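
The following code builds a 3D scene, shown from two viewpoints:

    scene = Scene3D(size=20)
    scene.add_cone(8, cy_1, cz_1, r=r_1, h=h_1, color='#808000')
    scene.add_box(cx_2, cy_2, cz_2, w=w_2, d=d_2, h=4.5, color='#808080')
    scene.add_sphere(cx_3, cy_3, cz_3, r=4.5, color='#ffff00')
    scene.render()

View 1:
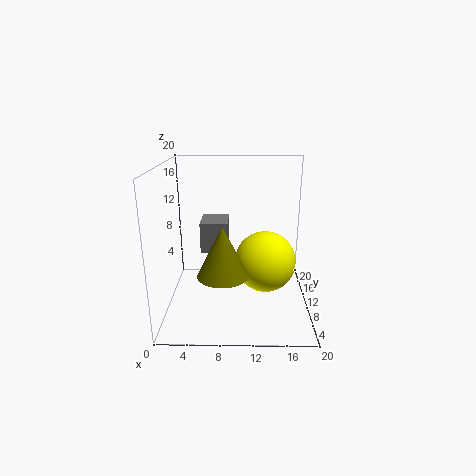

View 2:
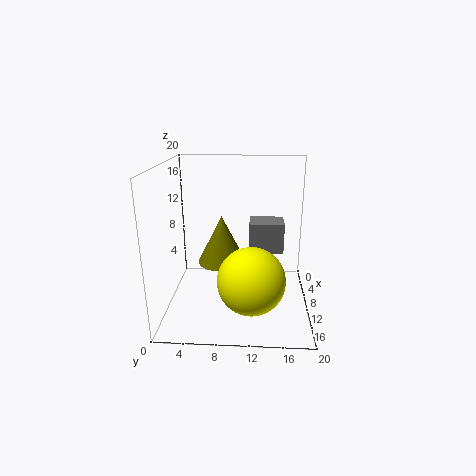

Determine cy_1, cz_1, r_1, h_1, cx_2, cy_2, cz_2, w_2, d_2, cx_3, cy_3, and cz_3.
cy_1 = 7.5; cz_1 = 5.5; r_1 = 3.5; h_1 = 7; cx_2 = 4.5; cy_2 = 11.5; cz_2 = 7; w_2 = 4; d_2 = 5; cx_3 = 14; cy_3 = 12; cz_3 = 5.5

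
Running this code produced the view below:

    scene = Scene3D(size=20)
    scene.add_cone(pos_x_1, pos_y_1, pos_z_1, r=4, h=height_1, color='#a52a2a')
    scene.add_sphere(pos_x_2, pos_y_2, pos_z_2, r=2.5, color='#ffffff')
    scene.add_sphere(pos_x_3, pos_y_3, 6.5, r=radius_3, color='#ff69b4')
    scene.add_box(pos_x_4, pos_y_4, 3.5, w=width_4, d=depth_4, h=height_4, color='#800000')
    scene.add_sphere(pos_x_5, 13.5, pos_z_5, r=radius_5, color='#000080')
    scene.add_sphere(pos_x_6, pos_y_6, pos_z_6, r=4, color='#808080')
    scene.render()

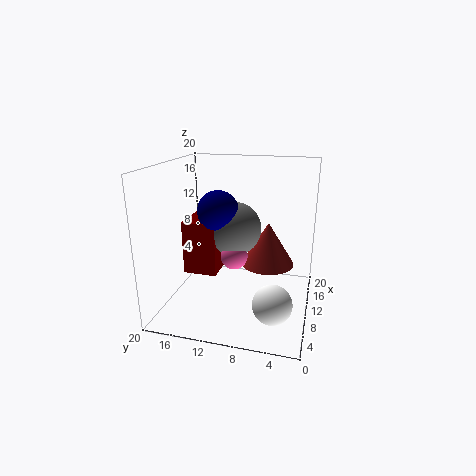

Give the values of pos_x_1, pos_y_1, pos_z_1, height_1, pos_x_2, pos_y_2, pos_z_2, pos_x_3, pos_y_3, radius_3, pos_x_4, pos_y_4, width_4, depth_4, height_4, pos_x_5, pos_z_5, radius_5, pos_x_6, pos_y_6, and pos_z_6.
pos_x_1 = 14.5; pos_y_1 = 6.5; pos_z_1 = 4.5; height_1 = 6.5; pos_x_2 = 4; pos_y_2 = 4; pos_z_2 = 4; pos_x_3 = 11.5; pos_y_3 = 11; radius_3 = 2; pos_x_4 = 10; pos_y_4 = 13.5; width_4 = 7; depth_4 = 5; height_4 = 8; pos_x_5 = 12; pos_z_5 = 13; radius_5 = 3; pos_x_6 = 13.5; pos_y_6 = 11.5; pos_z_6 = 10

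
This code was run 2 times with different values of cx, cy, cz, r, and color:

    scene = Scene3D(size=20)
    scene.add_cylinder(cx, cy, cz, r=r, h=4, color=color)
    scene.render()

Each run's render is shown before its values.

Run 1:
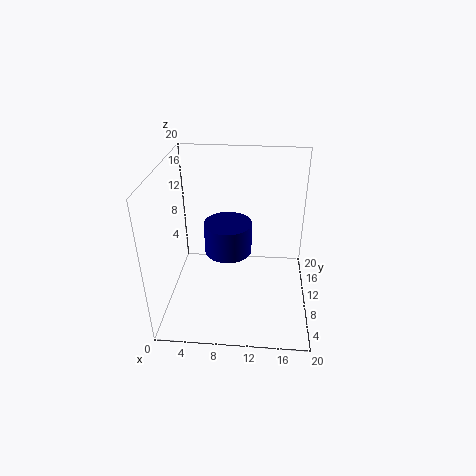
cx = 9; cy = 7; cz = 10; r = 3; color = 'navy'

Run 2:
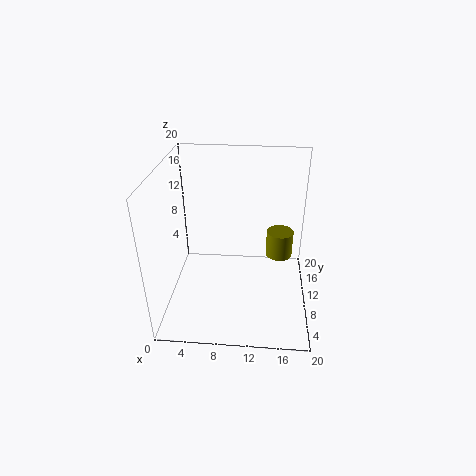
cx = 16; cy = 14; cz = 5; r = 2; color = 'olive'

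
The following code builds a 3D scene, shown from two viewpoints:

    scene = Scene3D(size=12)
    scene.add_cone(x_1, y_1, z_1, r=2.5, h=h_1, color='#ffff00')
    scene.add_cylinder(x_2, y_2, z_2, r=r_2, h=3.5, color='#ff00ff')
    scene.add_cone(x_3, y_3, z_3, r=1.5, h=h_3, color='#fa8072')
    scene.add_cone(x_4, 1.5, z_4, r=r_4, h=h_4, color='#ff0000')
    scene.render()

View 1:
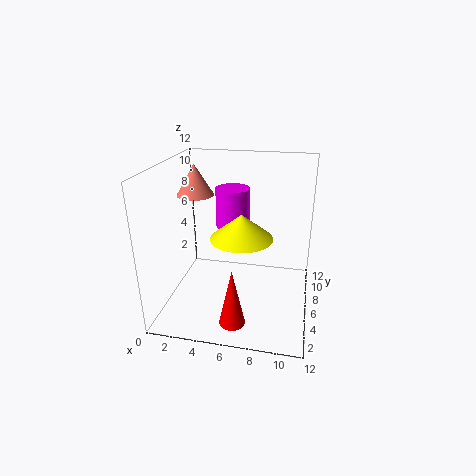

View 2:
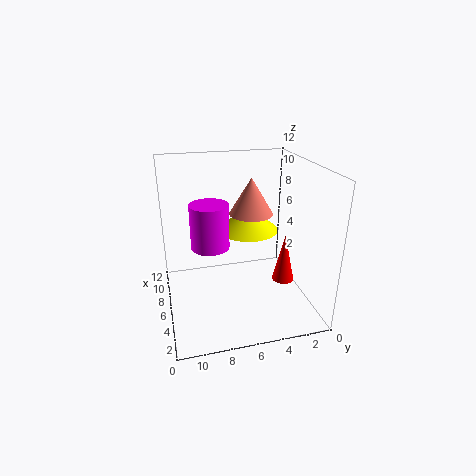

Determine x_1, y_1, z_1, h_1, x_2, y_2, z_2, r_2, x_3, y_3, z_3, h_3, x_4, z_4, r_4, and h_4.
x_1 = 6.5; y_1 = 5; z_1 = 6.5; h_1 = 2; x_2 = 5; y_2 = 8.5; z_2 = 6; r_2 = 1.5; x_3 = 2.5; y_3 = 6; z_3 = 9.5; h_3 = 2.5; x_4 = 6.5; z_4 = 1; r_4 = 1; h_4 = 4.5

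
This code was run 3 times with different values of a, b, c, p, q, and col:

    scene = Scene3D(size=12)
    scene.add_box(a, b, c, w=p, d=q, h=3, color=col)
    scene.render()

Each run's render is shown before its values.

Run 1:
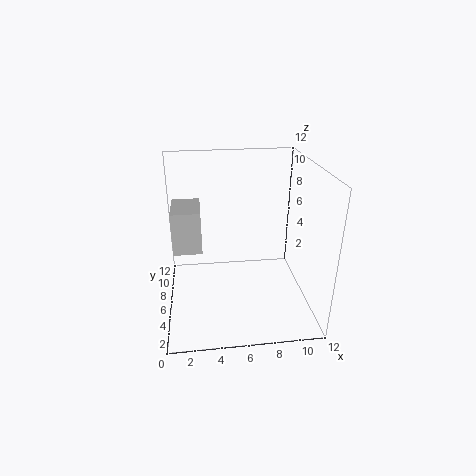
a = 1, b = 2, c = 7, p = 2, q = 3, col = 'lightgray'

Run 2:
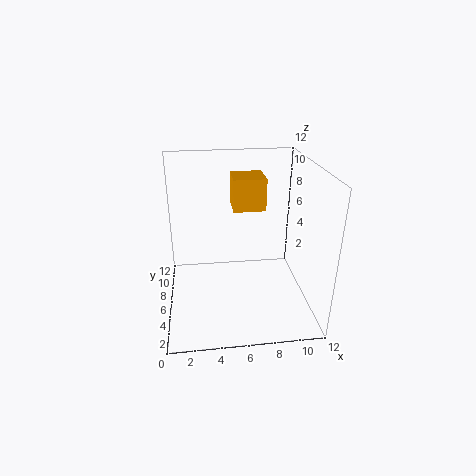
a = 6, b = 9, c = 7, p = 3, q = 3, col = 'orange'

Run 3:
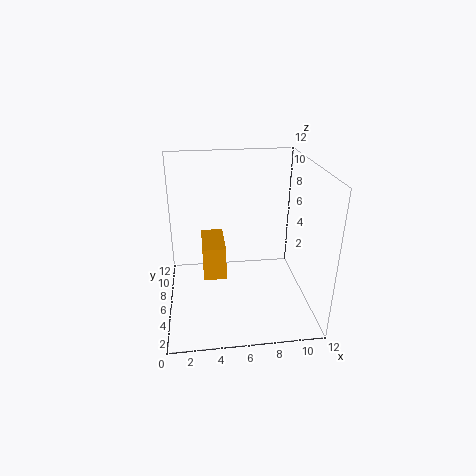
a = 3, b = 6, c = 2, p = 2, q = 4, col = 'orange'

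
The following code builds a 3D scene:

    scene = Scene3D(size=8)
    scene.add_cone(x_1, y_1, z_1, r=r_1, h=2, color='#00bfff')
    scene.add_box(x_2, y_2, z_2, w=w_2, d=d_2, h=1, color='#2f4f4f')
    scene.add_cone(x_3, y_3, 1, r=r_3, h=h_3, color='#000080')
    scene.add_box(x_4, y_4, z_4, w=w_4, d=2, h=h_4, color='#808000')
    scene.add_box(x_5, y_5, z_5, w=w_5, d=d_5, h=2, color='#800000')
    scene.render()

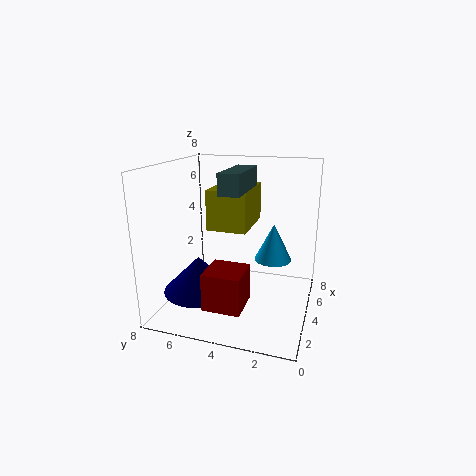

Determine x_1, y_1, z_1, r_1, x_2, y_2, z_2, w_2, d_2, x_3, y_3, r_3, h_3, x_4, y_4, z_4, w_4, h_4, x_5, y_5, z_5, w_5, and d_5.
x_1 = 4, y_1 = 2, z_1 = 3, r_1 = 1, x_2 = 1, y_2 = 3, z_2 = 7, w_2 = 3, d_2 = 1, x_3 = 3, y_3 = 6, r_3 = 2, h_3 = 2, x_4 = 2, y_4 = 3, z_4 = 5, w_4 = 3, h_4 = 2, x_5 = 1, y_5 = 3, z_5 = 1, w_5 = 2, d_5 = 2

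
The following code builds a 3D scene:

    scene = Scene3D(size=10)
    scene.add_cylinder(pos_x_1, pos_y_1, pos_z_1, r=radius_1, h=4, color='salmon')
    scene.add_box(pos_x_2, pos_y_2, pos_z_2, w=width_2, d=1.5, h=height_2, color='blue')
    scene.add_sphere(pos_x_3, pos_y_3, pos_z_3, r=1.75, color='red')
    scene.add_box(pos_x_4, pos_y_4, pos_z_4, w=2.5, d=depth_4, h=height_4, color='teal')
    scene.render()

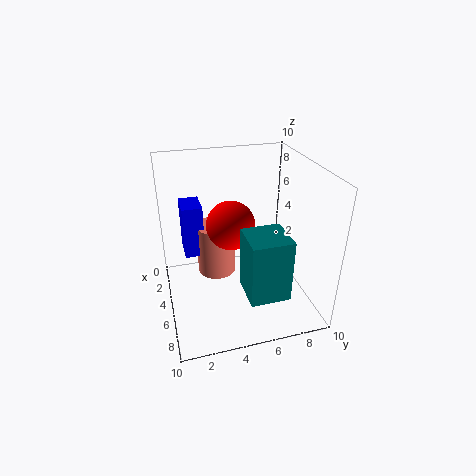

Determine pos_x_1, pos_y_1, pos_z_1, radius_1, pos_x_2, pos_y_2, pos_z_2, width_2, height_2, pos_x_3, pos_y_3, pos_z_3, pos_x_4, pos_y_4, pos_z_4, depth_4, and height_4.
pos_x_1 = 2.25, pos_y_1 = 4, pos_z_1 = 0.75, radius_1 = 1.5, pos_x_2 = 0.5, pos_y_2 = 1.5, pos_z_2 = 2.5, width_2 = 2.25, height_2 = 4, pos_x_3 = 4, pos_y_3 = 4.75, pos_z_3 = 5.5, pos_x_4 = 7.25, pos_y_4 = 4.5, pos_z_4 = 3, depth_4 = 2.5, height_4 = 4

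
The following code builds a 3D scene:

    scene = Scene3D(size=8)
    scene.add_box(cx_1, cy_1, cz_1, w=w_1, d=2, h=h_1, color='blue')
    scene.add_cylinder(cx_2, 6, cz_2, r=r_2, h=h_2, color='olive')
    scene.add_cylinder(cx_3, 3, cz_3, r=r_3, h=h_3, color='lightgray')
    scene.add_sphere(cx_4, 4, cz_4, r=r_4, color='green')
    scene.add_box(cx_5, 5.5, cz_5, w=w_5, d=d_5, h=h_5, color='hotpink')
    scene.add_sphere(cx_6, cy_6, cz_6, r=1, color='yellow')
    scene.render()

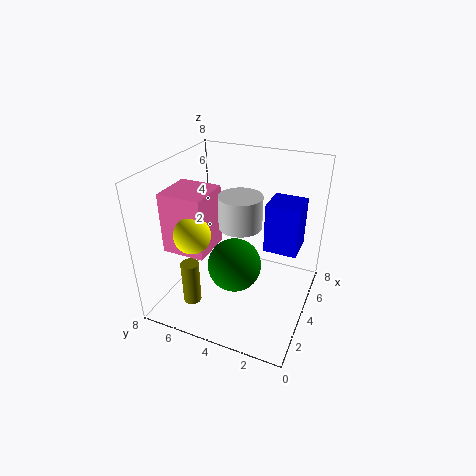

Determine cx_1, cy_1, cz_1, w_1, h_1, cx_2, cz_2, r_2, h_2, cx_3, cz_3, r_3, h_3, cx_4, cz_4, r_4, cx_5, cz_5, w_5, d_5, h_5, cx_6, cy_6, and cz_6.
cx_1 = 5.5
cy_1 = 1
cz_1 = 2.5
w_1 = 2
h_1 = 3
cx_2 = 2
cz_2 = 0.5
r_2 = 0.5
h_2 = 2.5
cx_3 = 2
cz_3 = 6
r_3 = 1
h_3 = 1.5
cx_4 = 3.5
cz_4 = 2.5
r_4 = 1.5
cx_5 = 2.5
cz_5 = 3
w_5 = 2.5
d_5 = 2.5
h_5 = 3.5
cx_6 = 2.5
cy_6 = 6
cz_6 = 4.5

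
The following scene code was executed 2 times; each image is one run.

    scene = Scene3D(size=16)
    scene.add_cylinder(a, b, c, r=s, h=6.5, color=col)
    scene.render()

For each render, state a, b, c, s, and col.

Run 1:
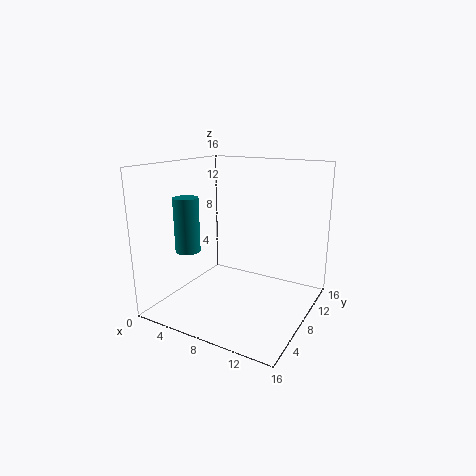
a = 1.5, b = 7.25, c = 5.5, s = 1.5, col = 'teal'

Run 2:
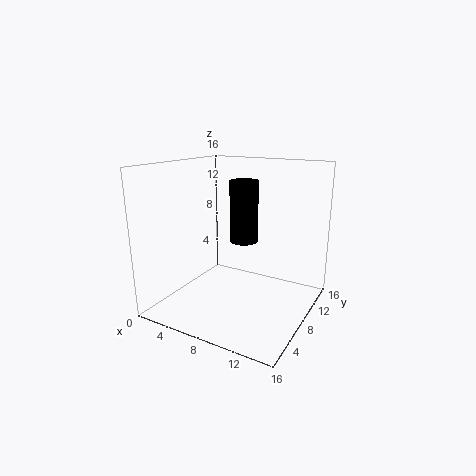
a = 9, b = 7.5, c = 8, s = 1.5, col = 'black'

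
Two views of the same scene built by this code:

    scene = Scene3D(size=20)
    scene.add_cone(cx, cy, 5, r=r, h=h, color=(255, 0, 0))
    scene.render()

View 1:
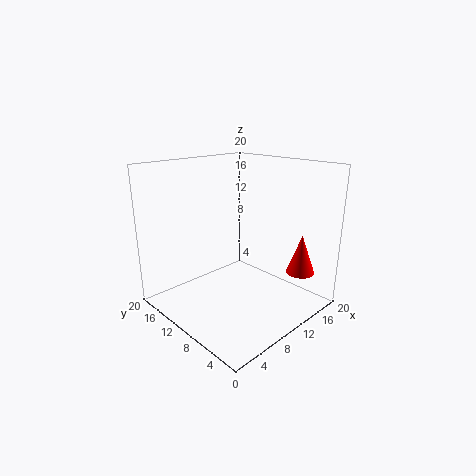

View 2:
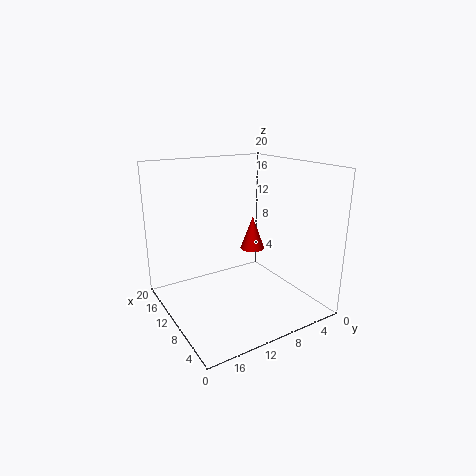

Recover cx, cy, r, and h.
cx = 16
cy = 3.5
r = 2
h = 5.5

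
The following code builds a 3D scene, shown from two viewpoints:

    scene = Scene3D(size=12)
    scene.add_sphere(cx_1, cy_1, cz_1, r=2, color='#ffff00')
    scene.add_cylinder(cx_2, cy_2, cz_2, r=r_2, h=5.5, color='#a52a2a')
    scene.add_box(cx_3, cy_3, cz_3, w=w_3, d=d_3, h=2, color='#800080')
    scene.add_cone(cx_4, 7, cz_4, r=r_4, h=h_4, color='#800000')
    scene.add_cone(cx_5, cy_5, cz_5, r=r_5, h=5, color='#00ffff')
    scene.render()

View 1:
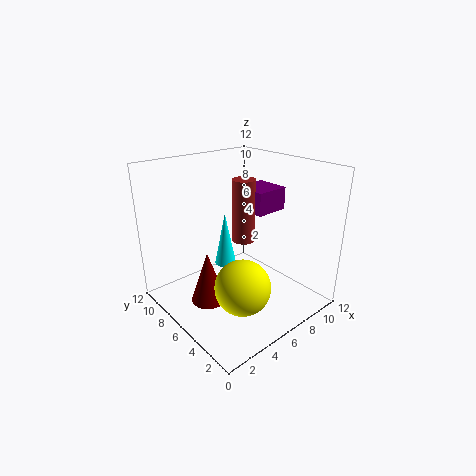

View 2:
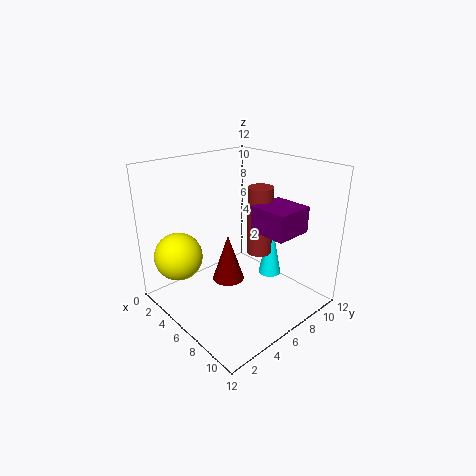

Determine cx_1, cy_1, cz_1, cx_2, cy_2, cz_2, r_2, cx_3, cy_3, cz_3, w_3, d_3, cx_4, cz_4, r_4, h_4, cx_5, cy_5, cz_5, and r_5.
cx_1 = 3; cy_1 = 2; cz_1 = 4.5; cx_2 = 7.5; cy_2 = 7; cz_2 = 5; r_2 = 1; cx_3 = 8; cy_3 = 5.5; cz_3 = 7.5; w_3 = 3; d_3 = 3; cx_4 = 3.5; cz_4 = 0.5; r_4 = 1.5; h_4 = 4.5; cx_5 = 7; cy_5 = 9; cz_5 = 2; r_5 = 1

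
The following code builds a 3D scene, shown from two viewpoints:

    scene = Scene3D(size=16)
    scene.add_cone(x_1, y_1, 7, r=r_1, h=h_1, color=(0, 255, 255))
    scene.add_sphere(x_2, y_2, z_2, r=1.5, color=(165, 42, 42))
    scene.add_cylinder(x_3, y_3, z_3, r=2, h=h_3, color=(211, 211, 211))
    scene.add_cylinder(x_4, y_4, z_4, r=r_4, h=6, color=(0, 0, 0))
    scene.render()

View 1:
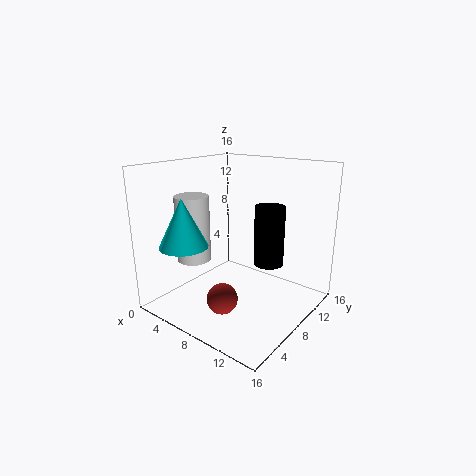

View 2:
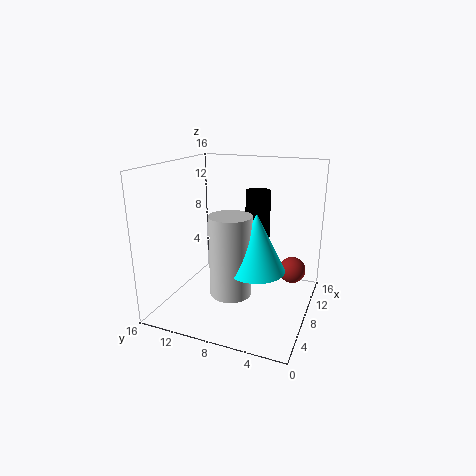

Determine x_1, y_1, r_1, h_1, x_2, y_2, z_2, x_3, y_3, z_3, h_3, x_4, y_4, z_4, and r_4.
x_1 = 3.25; y_1 = 4.25; r_1 = 2.75; h_1 = 5.5; x_2 = 10.5; y_2 = 2.25; z_2 = 4; x_3 = 2.5; y_3 = 6.5; z_3 = 4.5; h_3 = 7.75; x_4 = 12.5; y_4 = 7.25; z_4 = 6.5; r_4 = 1.5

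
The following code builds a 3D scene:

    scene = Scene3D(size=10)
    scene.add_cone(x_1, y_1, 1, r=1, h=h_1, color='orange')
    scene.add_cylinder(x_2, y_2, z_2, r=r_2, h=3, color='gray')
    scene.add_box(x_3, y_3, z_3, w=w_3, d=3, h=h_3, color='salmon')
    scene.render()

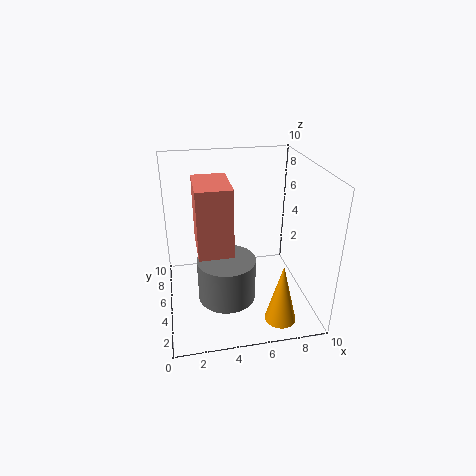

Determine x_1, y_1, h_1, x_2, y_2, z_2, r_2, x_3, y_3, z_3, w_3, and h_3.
x_1 = 7; y_1 = 1; h_1 = 4; x_2 = 4; y_2 = 4; z_2 = 1; r_2 = 2; x_3 = 2; y_3 = 1; z_3 = 6; w_3 = 2; h_3 = 4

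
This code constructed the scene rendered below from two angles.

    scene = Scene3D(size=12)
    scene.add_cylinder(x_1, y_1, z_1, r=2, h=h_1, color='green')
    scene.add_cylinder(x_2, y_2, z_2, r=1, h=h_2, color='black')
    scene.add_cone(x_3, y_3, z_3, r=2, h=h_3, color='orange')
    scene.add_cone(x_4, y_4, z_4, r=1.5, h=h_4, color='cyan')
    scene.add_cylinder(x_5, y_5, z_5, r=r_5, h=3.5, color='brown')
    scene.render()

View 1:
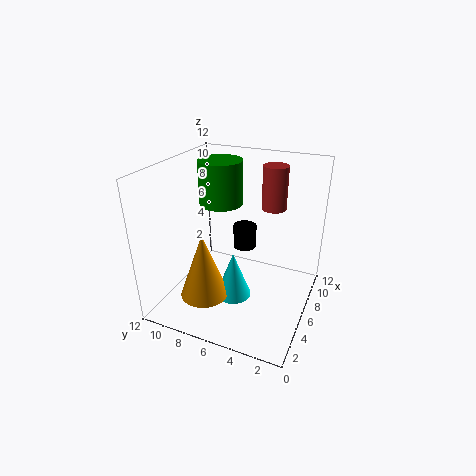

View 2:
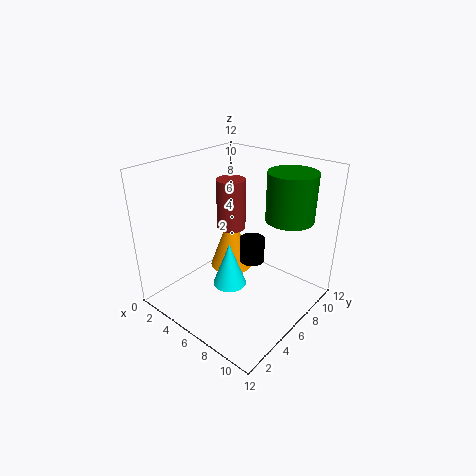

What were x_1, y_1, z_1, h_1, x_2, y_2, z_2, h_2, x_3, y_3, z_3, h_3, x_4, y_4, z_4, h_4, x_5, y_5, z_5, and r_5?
x_1 = 9, y_1 = 9, z_1 = 7.5, h_1 = 4, x_2 = 7.5, y_2 = 6, z_2 = 4.5, h_2 = 2, x_3 = 3.5, y_3 = 8, z_3 = 1.5, h_3 = 5.5, x_4 = 5, y_4 = 6, z_4 = 1, h_4 = 4, x_5 = 7.5, y_5 = 3.5, z_5 = 8.5, r_5 = 1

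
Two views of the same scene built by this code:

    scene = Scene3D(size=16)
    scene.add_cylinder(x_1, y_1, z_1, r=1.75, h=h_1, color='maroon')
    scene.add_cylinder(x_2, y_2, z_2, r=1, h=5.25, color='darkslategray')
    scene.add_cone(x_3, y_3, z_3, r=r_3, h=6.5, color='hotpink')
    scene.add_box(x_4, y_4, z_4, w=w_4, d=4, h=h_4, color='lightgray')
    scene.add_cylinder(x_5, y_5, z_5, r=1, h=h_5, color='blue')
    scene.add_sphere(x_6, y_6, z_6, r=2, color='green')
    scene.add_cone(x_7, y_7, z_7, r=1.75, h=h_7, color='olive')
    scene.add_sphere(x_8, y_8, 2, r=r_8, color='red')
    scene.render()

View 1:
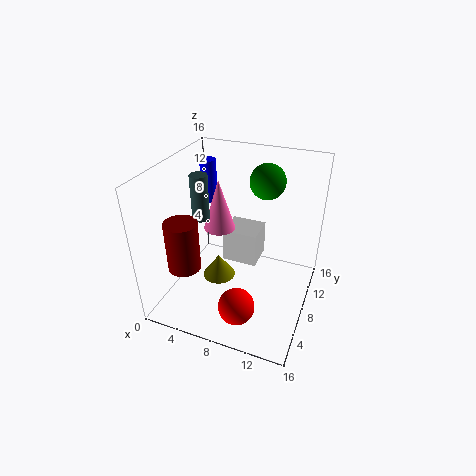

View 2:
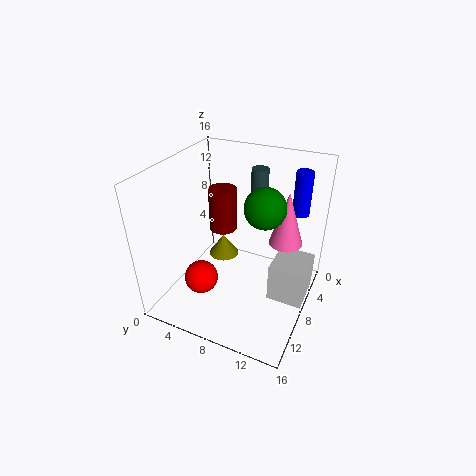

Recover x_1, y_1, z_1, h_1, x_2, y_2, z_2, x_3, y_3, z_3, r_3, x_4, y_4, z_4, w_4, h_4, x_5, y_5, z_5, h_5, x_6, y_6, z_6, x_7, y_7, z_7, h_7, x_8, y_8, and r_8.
x_1 = 3.5, y_1 = 3.75, z_1 = 5.75, h_1 = 5.5, x_2 = 3.25, y_2 = 8.5, z_2 = 9.25, x_3 = 3.75, y_3 = 12.25, z_3 = 6, r_3 = 2, x_4 = 4.25, y_4 = 12, z_4 = 1.25, w_4 = 4.5, h_4 = 4.5, x_5 = 2, y_5 = 13.25, z_5 = 9.25, h_5 = 5.25, x_6 = 10, y_6 = 11.75, z_6 = 13.5, x_7 = 6.75, y_7 = 5.5, z_7 = 4.5, h_7 = 2.5, x_8 = 9.5, y_8 = 3.75, r_8 = 2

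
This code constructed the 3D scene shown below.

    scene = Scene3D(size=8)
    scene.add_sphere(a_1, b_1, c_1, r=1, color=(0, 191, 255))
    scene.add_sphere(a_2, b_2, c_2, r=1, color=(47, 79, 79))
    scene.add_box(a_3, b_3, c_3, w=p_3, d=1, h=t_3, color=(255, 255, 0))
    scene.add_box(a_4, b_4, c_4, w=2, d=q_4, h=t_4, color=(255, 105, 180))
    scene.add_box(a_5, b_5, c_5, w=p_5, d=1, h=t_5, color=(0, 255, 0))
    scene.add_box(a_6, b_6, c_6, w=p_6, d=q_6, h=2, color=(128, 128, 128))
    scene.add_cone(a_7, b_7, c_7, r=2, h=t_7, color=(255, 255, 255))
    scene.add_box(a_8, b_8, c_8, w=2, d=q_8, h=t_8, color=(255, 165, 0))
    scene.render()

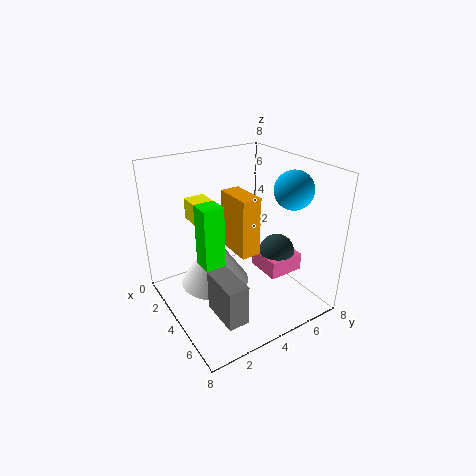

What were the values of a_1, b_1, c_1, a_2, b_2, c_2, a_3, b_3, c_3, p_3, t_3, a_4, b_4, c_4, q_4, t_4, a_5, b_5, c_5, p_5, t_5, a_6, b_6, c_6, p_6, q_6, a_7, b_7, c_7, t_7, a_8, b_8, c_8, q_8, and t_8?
a_1 = 6; b_1 = 6; c_1 = 7; a_2 = 5; b_2 = 6; c_2 = 3; a_3 = 4; b_3 = 1; c_3 = 6; p_3 = 1; t_3 = 1; a_4 = 4; b_4 = 5; c_4 = 2; q_4 = 2; t_4 = 1; a_5 = 5; b_5 = 1; c_5 = 4; p_5 = 1; t_5 = 3; a_6 = 6; b_6 = 1; c_6 = 2; p_6 = 2; q_6 = 1; a_7 = 3; b_7 = 3; c_7 = 1; t_7 = 3; a_8 = 4; b_8 = 3; c_8 = 4; q_8 = 1; t_8 = 3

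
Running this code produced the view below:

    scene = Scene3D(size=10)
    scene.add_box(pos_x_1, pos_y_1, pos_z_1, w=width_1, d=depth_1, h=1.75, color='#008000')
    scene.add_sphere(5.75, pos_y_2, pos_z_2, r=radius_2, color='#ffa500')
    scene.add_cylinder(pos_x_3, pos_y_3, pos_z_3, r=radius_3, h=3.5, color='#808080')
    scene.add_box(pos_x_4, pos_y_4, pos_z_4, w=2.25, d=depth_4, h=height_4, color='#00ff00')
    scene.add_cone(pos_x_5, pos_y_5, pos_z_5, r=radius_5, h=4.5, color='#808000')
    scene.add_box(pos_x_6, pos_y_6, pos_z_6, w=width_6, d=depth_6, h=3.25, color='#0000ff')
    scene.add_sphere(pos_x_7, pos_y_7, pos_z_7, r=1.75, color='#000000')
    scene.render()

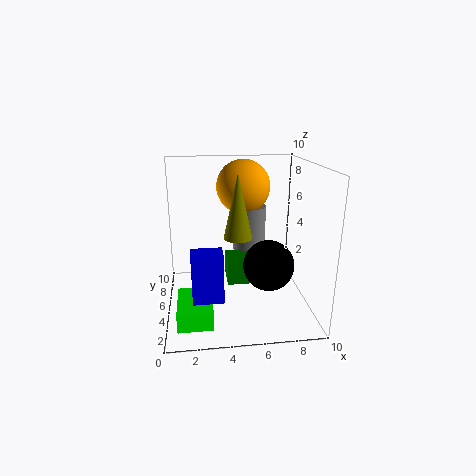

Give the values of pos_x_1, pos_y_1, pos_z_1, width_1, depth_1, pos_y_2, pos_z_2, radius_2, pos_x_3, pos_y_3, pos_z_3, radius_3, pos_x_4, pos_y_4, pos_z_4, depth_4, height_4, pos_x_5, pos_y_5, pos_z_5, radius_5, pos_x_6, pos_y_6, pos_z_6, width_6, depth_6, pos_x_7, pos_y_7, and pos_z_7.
pos_x_1 = 4.25; pos_y_1 = 4.75; pos_z_1 = 1.5; width_1 = 3.5; depth_1 = 2.25; pos_y_2 = 7.75; pos_z_2 = 8; radius_2 = 2; pos_x_3 = 6.25; pos_y_3 = 7.75; pos_z_3 = 3; radius_3 = 1.25; pos_x_4 = 0.75; pos_y_4 = 1; pos_z_4 = 0.5; depth_4 = 3.25; height_4 = 1.25; pos_x_5 = 5; pos_y_5 = 5; pos_z_5 = 5; radius_5 = 1; pos_x_6 = 1.75; pos_y_6 = 2; pos_z_6 = 1.75; width_6 = 2; depth_6 = 1.5; pos_x_7 = 7; pos_y_7 = 4; pos_z_7 = 3.25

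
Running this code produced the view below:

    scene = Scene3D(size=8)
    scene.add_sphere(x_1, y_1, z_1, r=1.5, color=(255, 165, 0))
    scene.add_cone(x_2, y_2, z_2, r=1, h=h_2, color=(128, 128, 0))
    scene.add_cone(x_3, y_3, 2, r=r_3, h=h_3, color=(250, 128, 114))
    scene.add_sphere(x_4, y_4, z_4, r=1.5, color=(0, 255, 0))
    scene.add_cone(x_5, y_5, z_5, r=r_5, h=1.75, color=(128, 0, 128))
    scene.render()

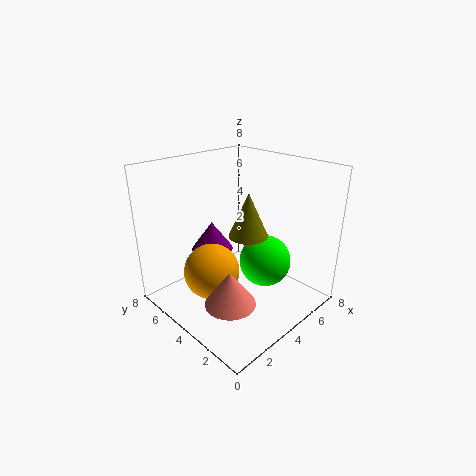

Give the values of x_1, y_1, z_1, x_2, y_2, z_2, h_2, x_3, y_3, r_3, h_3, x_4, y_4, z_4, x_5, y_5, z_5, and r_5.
x_1 = 2.25
y_1 = 4.25
z_1 = 2.5
x_2 = 3.5
y_2 = 2.75
z_2 = 4.75
h_2 = 2.25
x_3 = 1.5
y_3 = 2
r_3 = 1.25
h_3 = 1.75
x_4 = 5.5
y_4 = 3.25
z_4 = 2.25
x_5 = 4
y_5 = 6.25
z_5 = 2.5
r_5 = 1.25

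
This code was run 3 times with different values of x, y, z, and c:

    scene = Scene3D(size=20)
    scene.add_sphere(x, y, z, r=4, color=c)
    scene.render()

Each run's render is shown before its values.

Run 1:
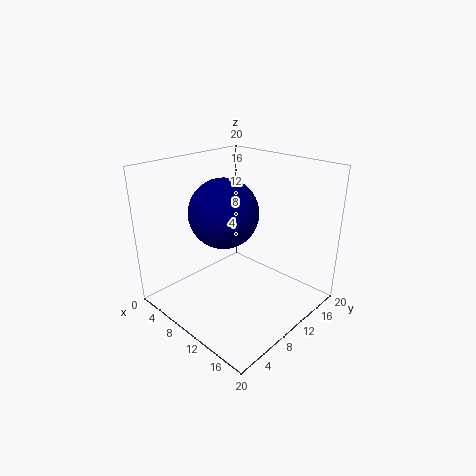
x = 13; y = 4.5; z = 16; c = 'navy'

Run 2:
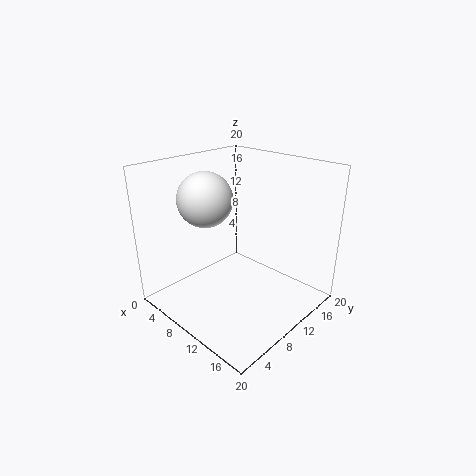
x = 4.5; y = 9; z = 14.5; c = 'white'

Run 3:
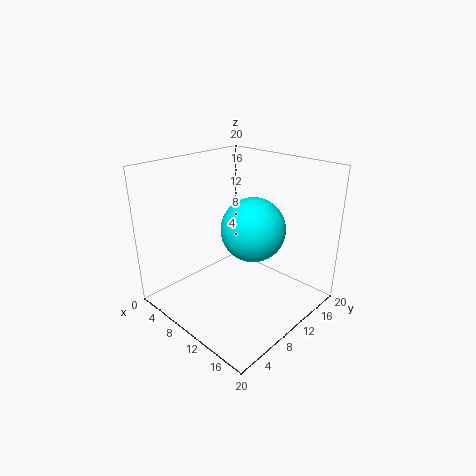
x = 14; y = 8.5; z = 13; c = 'cyan'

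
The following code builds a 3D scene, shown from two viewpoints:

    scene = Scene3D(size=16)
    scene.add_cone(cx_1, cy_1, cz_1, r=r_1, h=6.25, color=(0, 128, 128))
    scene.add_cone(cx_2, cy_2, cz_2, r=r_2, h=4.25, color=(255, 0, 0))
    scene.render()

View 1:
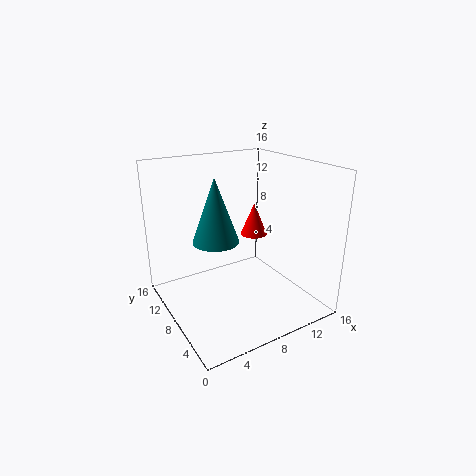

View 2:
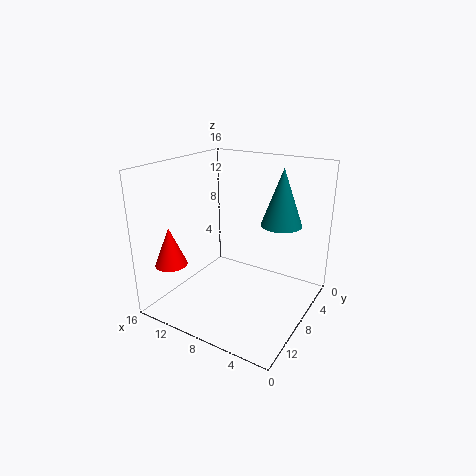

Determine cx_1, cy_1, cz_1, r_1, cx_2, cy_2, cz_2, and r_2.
cx_1 = 4, cy_1 = 5.5, cz_1 = 9.5, r_1 = 2.25, cx_2 = 13.5, cy_2 = 13, cz_2 = 5.5, r_2 = 1.75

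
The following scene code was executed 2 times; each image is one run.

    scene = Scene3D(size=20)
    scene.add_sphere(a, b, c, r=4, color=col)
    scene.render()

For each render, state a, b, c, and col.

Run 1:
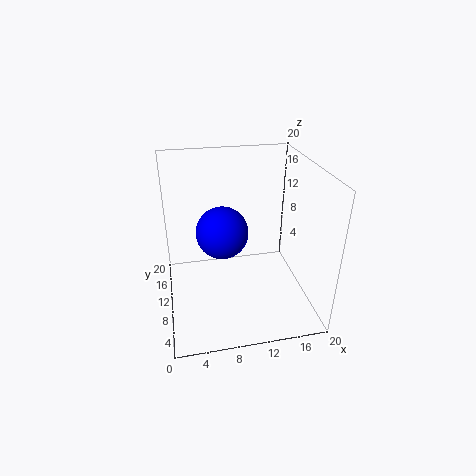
a = 8.5, b = 14.5, c = 8.5, col = 'blue'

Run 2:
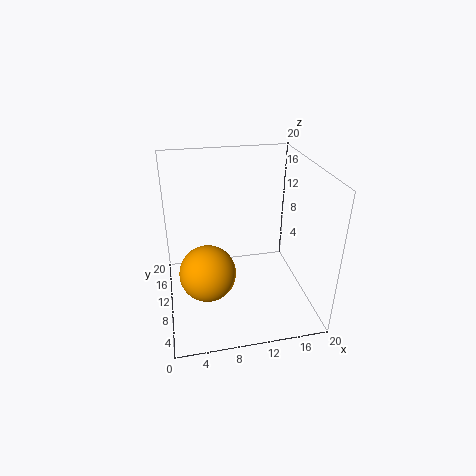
a = 5.5, b = 9.5, c = 5, col = 'orange'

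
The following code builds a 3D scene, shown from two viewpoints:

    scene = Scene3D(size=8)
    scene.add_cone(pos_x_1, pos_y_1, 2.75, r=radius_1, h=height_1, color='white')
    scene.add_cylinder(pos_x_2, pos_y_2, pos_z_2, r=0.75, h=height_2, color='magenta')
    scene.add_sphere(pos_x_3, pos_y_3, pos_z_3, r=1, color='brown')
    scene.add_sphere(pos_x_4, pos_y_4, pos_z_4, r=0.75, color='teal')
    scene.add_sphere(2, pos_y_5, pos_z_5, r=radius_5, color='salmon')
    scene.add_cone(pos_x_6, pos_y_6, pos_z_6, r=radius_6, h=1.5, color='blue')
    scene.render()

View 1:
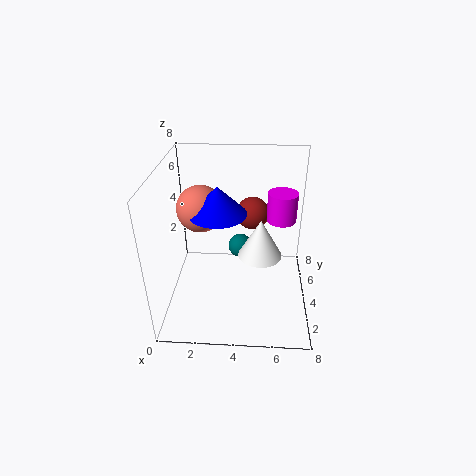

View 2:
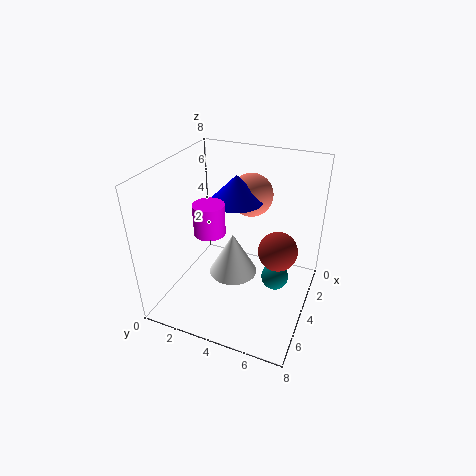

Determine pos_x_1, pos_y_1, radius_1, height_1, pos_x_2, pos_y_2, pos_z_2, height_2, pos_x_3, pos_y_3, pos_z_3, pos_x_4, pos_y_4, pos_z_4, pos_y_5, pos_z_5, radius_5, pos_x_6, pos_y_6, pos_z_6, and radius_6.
pos_x_1 = 5.25, pos_y_1 = 4.25, radius_1 = 1.25, height_1 = 2.25, pos_x_2 = 6.25, pos_y_2 = 3.5, pos_z_2 = 5.5, height_2 = 1.5, pos_x_3 = 4.75, pos_y_3 = 6.5, pos_z_3 = 4.25, pos_x_4 = 4, pos_y_4 = 6.25, pos_z_4 = 2, pos_y_5 = 4, pos_z_5 = 5.75, radius_5 = 1.25, pos_x_6 = 3, pos_y_6 = 3.5, pos_z_6 = 5.75, radius_6 = 1.5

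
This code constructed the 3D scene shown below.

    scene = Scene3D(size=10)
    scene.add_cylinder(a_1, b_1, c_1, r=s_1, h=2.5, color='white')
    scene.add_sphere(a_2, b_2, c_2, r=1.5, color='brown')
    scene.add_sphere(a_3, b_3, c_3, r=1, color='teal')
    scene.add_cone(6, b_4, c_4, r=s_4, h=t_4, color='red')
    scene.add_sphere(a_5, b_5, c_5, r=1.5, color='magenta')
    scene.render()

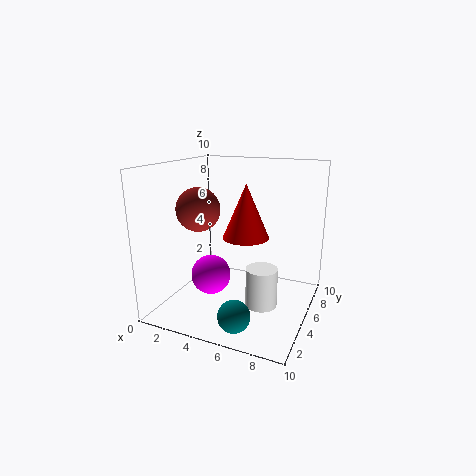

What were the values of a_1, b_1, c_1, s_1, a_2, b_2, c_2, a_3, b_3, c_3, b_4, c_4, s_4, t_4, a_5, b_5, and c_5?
a_1 = 7.5, b_1 = 3, c_1 = 1.5, s_1 = 1, a_2 = 2.5, b_2 = 4, c_2 = 7, a_3 = 6.5, b_3 = 1, c_3 = 1.5, b_4 = 4, c_4 = 5.5, s_4 = 1.5, t_4 = 3.5, a_5 = 2.5, b_5 = 5.5, c_5 = 1.5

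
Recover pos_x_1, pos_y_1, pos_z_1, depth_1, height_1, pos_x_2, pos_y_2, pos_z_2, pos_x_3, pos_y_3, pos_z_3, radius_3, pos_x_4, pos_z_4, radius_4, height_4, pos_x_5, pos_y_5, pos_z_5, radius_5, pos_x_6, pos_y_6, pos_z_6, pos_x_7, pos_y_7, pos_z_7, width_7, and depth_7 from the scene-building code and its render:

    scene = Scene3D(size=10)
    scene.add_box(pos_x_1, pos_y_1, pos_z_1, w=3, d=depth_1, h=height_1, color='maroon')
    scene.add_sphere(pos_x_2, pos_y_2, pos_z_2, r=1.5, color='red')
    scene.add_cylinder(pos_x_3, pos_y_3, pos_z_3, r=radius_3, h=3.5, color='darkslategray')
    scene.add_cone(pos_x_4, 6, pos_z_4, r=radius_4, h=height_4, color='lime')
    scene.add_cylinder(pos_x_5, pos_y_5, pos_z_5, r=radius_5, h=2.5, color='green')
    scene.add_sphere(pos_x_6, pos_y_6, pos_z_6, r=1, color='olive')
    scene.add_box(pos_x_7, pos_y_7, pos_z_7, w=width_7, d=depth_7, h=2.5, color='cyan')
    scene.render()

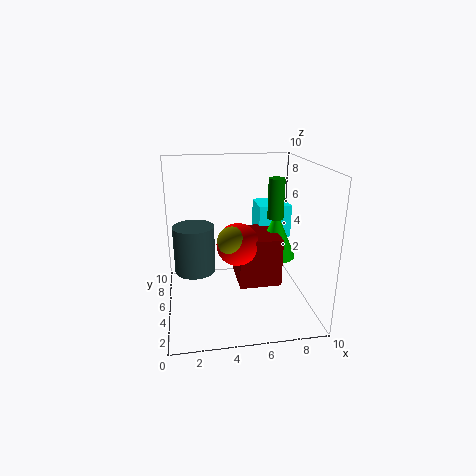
pos_x_1 = 5, pos_y_1 = 4, pos_z_1 = 1.5, depth_1 = 3.5, height_1 = 3.5, pos_x_2 = 5, pos_y_2 = 5, pos_z_2 = 4.5, pos_x_3 = 2, pos_y_3 = 6.5, pos_z_3 = 2, radius_3 = 1.5, pos_x_4 = 8, pos_z_4 = 3, radius_4 = 1.5, height_4 = 3.5, pos_x_5 = 7, pos_y_5 = 3, pos_z_5 = 7, radius_5 = 0.5, pos_x_6 = 4.5, pos_y_6 = 4.5, pos_z_6 = 5, pos_x_7 = 7, pos_y_7 = 7, pos_z_7 = 4, width_7 = 2.5, depth_7 = 2.5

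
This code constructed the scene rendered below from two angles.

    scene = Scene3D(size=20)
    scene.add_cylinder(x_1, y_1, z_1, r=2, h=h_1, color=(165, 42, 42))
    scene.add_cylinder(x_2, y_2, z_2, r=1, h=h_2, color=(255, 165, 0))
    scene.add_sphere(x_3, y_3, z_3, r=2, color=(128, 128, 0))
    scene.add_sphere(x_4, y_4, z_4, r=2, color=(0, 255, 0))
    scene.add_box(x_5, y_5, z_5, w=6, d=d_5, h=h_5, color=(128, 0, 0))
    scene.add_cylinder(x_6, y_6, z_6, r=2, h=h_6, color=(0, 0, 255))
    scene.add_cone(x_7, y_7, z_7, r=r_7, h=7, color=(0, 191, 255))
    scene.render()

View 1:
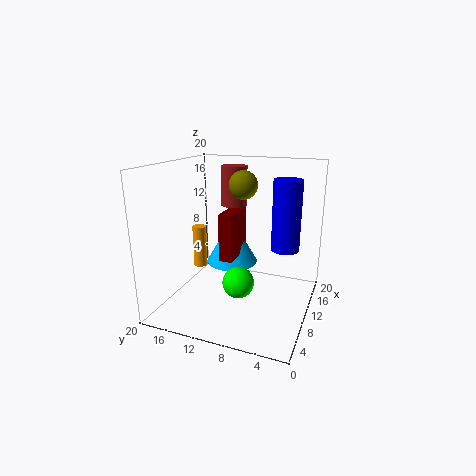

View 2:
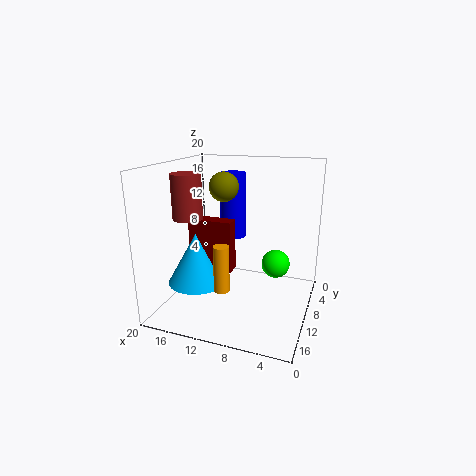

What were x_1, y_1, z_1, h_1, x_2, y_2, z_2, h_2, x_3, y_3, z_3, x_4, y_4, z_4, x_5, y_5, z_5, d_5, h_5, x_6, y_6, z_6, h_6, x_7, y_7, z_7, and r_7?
x_1 = 16
y_1 = 13
z_1 = 13
h_1 = 6
x_2 = 10
y_2 = 16
z_2 = 5
h_2 = 6
x_3 = 12
y_3 = 10
z_3 = 17
x_4 = 5
y_4 = 8
z_4 = 6
x_5 = 10
y_5 = 11
z_5 = 6
d_5 = 2
h_5 = 7
x_6 = 13
y_6 = 4
z_6 = 8
h_6 = 10
x_7 = 15
y_7 = 13
z_7 = 4
r_7 = 4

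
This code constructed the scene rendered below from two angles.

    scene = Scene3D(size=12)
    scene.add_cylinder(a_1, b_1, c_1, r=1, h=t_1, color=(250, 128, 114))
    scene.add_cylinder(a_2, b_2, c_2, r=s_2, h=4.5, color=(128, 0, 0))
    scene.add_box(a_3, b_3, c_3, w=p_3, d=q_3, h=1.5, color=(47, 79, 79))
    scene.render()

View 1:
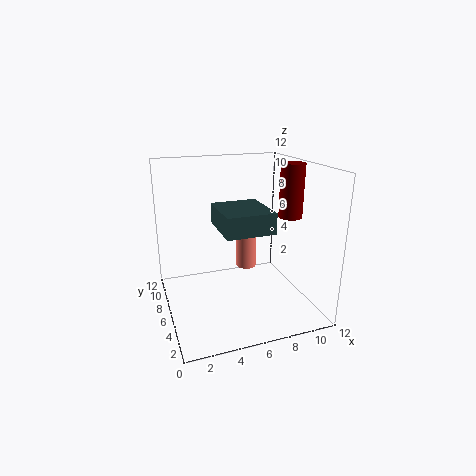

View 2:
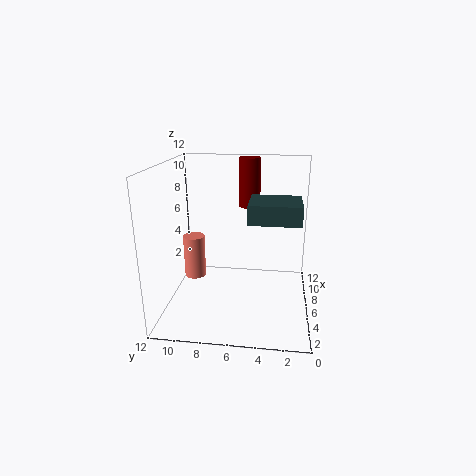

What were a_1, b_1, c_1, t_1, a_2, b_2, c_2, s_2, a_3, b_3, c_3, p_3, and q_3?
a_1 = 8.5
b_1 = 10.5
c_1 = 1
t_1 = 4
a_2 = 10.5
b_2 = 5.5
c_2 = 7.5
s_2 = 1
a_3 = 3.5
b_3 = 1
c_3 = 8
p_3 = 3.5
q_3 = 4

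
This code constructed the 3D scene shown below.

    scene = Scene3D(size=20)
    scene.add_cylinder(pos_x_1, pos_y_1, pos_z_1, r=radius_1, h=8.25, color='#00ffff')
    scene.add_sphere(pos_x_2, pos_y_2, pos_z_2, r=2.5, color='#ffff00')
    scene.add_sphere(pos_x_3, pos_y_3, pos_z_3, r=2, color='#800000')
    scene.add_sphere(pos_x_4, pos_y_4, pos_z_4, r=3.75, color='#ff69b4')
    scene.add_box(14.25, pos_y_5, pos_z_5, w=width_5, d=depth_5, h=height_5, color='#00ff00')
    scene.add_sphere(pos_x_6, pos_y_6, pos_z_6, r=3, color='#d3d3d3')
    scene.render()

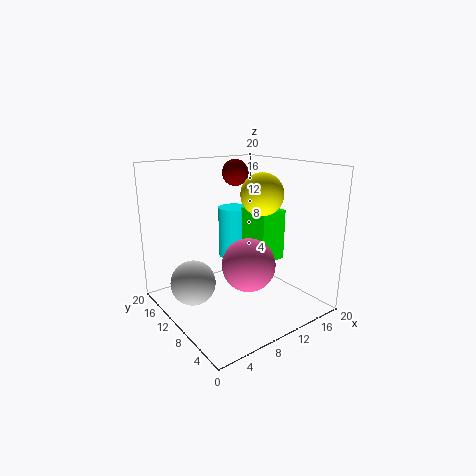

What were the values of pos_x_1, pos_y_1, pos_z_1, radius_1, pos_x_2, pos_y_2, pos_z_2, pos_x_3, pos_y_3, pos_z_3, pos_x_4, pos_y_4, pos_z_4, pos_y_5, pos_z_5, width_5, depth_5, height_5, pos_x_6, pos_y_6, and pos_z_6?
pos_x_1 = 14.5; pos_y_1 = 17.25; pos_z_1 = 4; radius_1 = 2.5; pos_x_2 = 9; pos_y_2 = 4; pos_z_2 = 17.25; pos_x_3 = 13.75; pos_y_3 = 15.75; pos_z_3 = 18; pos_x_4 = 10.75; pos_y_4 = 8.5; pos_z_4 = 6.25; pos_y_5 = 9.5; pos_z_5 = 5; width_5 = 4.25; depth_5 = 5.5; height_5 = 7.75; pos_x_6 = 3.25; pos_y_6 = 11; pos_z_6 = 4.75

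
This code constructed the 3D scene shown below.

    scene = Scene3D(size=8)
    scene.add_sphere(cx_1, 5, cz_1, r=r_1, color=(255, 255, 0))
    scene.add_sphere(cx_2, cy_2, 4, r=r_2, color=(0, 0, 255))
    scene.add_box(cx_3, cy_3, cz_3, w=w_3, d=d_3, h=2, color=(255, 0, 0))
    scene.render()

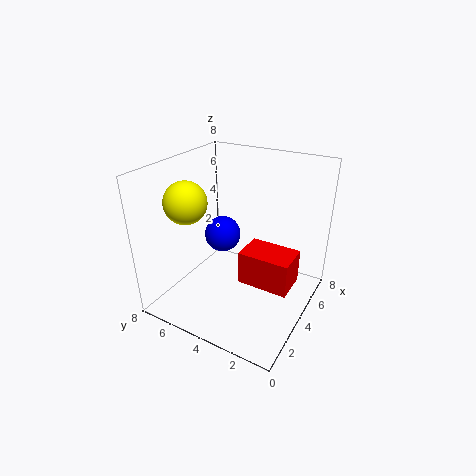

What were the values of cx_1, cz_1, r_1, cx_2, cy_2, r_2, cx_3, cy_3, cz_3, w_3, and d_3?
cx_1 = 1
cz_1 = 7
r_1 = 1
cx_2 = 4
cy_2 = 5
r_2 = 1
cx_3 = 4
cy_3 = 1
cz_3 = 1
w_3 = 2
d_3 = 3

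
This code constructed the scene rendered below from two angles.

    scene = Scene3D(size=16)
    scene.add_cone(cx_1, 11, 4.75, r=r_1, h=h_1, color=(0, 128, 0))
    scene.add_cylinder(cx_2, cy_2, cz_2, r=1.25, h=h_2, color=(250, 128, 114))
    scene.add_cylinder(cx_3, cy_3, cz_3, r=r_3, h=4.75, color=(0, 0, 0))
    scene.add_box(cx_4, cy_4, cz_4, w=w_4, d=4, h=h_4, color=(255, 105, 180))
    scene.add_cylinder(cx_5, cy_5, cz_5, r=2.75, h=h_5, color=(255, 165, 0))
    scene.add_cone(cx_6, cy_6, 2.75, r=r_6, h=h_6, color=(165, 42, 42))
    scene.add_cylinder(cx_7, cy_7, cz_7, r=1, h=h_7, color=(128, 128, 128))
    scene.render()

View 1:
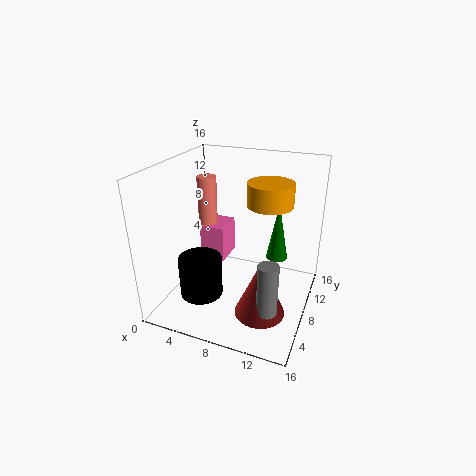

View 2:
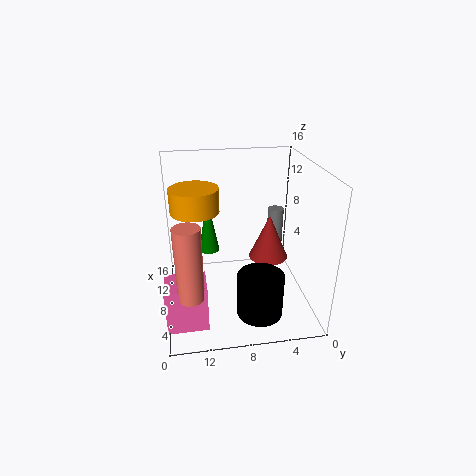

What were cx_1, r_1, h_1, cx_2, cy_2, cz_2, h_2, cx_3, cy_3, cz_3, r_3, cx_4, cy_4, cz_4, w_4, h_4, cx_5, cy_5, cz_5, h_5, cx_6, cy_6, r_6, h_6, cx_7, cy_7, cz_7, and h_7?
cx_1 = 11.75; r_1 = 1.25; h_1 = 6.75; cx_2 = 1.5; cy_2 = 13.5; cz_2 = 5.5; h_2 = 7.25; cx_3 = 4; cy_3 = 6.25; cz_3 = 0.75; r_3 = 2.5; cx_4 = 1; cy_4 = 12; cz_4 = 1.75; w_4 = 3.25; h_4 = 4.75; cx_5 = 10.25; cy_5 = 12.5; cz_5 = 10.5; h_5 = 2.75; cx_6 = 12.25; cy_6 = 3.25; r_6 = 2.5; h_6 = 5.75; cx_7 = 13.25; cy_7 = 2.25; cz_7 = 3.75; h_7 = 5.25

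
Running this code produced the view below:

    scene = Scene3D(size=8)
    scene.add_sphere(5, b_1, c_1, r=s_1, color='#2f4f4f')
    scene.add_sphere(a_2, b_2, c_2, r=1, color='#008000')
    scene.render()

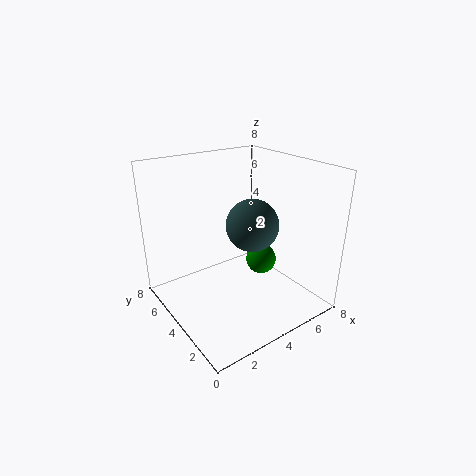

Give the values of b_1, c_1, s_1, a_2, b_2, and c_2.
b_1 = 4, c_1 = 4.5, s_1 = 1.5, a_2 = 7, b_2 = 5.5, c_2 = 1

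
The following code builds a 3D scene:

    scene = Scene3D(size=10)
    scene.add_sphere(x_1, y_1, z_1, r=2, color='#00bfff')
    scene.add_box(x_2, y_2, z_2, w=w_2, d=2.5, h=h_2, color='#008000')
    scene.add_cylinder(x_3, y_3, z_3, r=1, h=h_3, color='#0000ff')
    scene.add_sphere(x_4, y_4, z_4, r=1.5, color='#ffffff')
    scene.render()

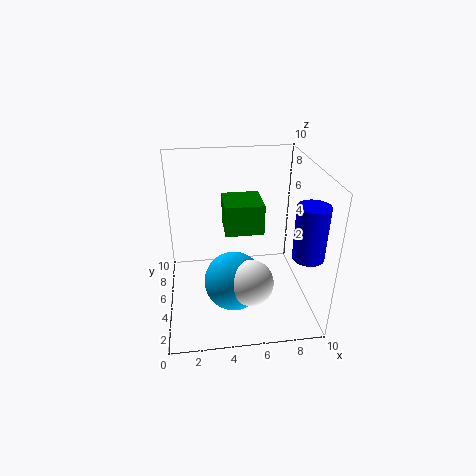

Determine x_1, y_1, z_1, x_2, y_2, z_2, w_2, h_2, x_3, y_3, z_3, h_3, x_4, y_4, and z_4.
x_1 = 4.5; y_1 = 3.5; z_1 = 2.5; x_2 = 4; y_2 = 3.5; z_2 = 6; w_2 = 2.5; h_2 = 2; x_3 = 9; y_3 = 2; z_3 = 5; h_3 = 3.5; x_4 = 5.5; y_4 = 2.5; z_4 = 3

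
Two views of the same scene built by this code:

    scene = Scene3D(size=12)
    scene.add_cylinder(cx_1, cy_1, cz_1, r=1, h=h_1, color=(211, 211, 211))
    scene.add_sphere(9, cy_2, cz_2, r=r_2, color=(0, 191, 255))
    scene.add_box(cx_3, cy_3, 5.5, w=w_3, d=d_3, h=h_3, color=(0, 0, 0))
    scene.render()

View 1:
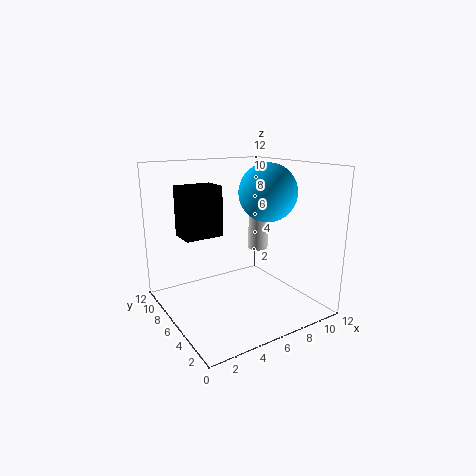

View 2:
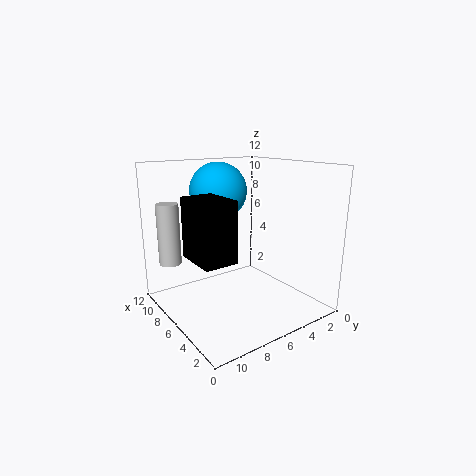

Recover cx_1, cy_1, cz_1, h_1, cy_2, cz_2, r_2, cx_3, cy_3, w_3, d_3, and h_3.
cx_1 = 11, cy_1 = 10, cz_1 = 3, h_1 = 5.5, cy_2 = 6, cz_2 = 9.5, r_2 = 2.5, cx_3 = 2.5, cy_3 = 8.5, w_3 = 3.5, d_3 = 2.5, h_3 = 4.5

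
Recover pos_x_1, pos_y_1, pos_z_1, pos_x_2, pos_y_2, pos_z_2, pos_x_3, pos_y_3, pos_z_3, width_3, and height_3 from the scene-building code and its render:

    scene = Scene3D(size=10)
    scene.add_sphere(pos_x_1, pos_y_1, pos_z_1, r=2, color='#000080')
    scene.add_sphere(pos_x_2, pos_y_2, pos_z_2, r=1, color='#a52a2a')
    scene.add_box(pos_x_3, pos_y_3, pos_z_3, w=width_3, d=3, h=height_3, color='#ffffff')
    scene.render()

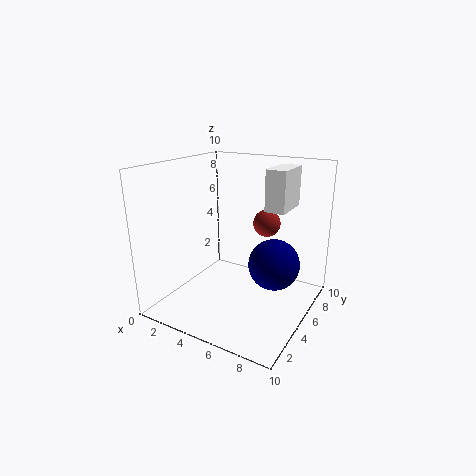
pos_x_1 = 6.5; pos_y_1 = 8; pos_z_1 = 2; pos_x_2 = 6; pos_y_2 = 7.5; pos_z_2 = 5.5; pos_x_3 = 6; pos_y_3 = 7; pos_z_3 = 6.5; width_3 = 1.5; height_3 = 3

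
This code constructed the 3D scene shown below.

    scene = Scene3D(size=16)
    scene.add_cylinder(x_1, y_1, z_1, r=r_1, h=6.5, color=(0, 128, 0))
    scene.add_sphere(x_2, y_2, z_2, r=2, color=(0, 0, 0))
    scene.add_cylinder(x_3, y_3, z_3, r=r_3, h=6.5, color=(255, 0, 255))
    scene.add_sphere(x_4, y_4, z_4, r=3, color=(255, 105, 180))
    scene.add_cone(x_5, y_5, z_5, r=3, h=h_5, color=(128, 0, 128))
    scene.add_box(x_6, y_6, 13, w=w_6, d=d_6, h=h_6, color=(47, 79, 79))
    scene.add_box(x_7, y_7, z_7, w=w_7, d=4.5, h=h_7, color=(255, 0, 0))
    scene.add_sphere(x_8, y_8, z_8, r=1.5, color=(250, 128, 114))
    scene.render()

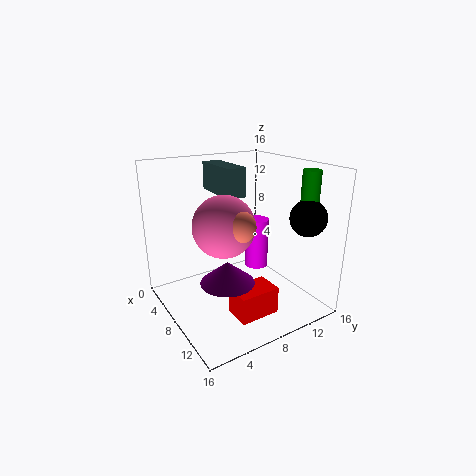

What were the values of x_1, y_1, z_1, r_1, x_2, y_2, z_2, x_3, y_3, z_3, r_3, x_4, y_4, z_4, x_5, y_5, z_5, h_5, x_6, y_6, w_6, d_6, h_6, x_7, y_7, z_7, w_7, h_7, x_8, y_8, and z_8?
x_1 = 12, y_1 = 14.5, z_1 = 9, r_1 = 1, x_2 = 12.5, y_2 = 14, z_2 = 10.5, x_3 = 4, y_3 = 13.5, z_3 = 1.5, r_3 = 1.5, x_4 = 11, y_4 = 4.5, z_4 = 11, x_5 = 9, y_5 = 6, z_5 = 3.5, h_5 = 2.5, x_6 = 4, y_6 = 6, w_6 = 5.5, d_6 = 2, h_6 = 3, x_7 = 10, y_7 = 5.5, z_7 = 0.5, w_7 = 3, h_7 = 3, x_8 = 13, y_8 = 5, z_8 = 11.5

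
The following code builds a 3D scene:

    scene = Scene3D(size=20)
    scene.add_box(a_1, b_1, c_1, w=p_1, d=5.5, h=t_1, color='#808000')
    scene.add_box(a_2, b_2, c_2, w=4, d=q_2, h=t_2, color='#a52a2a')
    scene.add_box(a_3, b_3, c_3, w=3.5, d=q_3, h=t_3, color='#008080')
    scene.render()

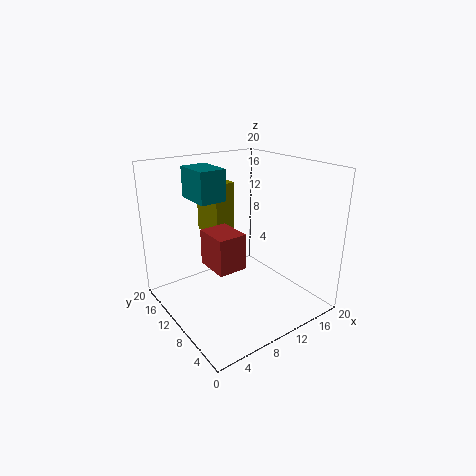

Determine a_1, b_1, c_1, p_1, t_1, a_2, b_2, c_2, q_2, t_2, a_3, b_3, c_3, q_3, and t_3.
a_1 = 8.5; b_1 = 13; c_1 = 9; p_1 = 3; t_1 = 8; a_2 = 5.5; b_2 = 7.5; c_2 = 6.5; q_2 = 5; t_2 = 5; a_3 = 4; b_3 = 9; c_3 = 16; q_3 = 5; t_3 = 4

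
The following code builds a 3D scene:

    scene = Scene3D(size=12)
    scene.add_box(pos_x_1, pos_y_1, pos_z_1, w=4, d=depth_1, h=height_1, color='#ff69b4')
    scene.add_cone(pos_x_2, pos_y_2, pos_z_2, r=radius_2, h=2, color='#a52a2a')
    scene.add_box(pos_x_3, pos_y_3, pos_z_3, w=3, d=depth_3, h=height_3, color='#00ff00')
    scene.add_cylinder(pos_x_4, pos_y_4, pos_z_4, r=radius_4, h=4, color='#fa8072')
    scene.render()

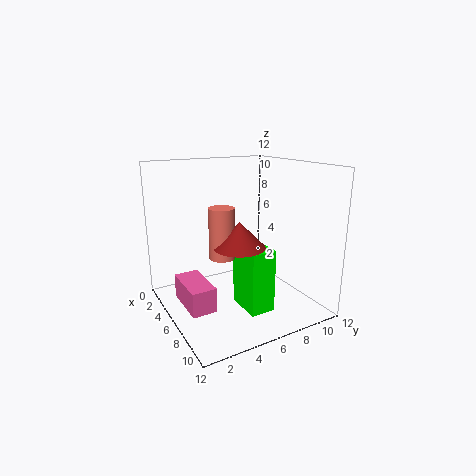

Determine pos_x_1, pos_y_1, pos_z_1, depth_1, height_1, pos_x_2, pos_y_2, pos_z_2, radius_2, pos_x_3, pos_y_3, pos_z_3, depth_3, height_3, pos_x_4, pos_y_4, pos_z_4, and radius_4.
pos_x_1 = 4
pos_y_1 = 1
pos_z_1 = 1
depth_1 = 2
height_1 = 2
pos_x_2 = 8
pos_y_2 = 5
pos_z_2 = 6
radius_2 = 2
pos_x_3 = 7
pos_y_3 = 5
pos_z_3 = 1
depth_3 = 2
height_3 = 5
pos_x_4 = 7
pos_y_4 = 4
pos_z_4 = 5
radius_4 = 1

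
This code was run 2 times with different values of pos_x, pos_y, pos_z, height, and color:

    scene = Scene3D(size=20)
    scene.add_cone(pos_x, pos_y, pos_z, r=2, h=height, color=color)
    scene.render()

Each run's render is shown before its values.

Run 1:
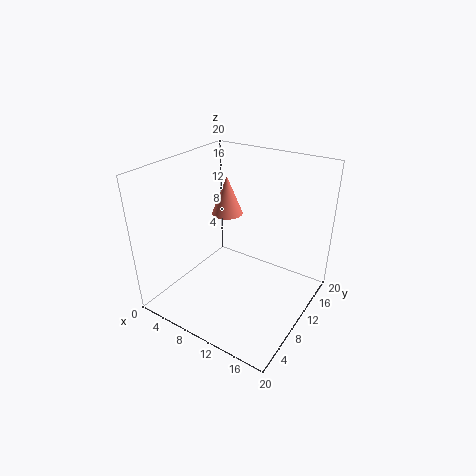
pos_x = 9
pos_y = 9
pos_z = 14
height = 5
color = 'salmon'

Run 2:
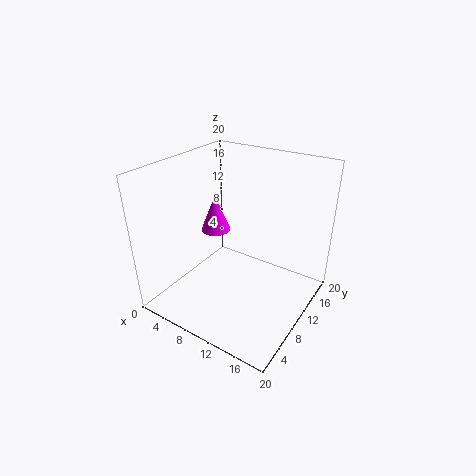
pos_x = 7
pos_y = 9
pos_z = 11
height = 5
color = 'magenta'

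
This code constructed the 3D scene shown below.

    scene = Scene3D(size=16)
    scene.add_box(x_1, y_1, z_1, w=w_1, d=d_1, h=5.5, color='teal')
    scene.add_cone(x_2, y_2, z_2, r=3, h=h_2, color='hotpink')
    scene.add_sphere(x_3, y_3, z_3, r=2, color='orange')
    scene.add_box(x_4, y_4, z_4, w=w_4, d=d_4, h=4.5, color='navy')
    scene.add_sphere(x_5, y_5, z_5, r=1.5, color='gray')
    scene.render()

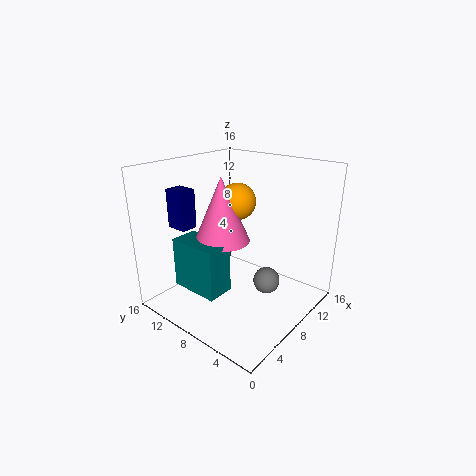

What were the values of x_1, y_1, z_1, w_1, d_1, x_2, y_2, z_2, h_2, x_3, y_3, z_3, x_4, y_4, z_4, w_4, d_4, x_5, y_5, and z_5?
x_1 = 2.5; y_1 = 7; z_1 = 3; w_1 = 3; d_1 = 5.5; x_2 = 6.5; y_2 = 9; z_2 = 8; h_2 = 7; x_3 = 8.5; y_3 = 8.5; z_3 = 12; x_4 = 4.5; y_4 = 13; z_4 = 8.5; w_4 = 2; d_4 = 2.5; x_5 = 9.5; y_5 = 5; z_5 = 3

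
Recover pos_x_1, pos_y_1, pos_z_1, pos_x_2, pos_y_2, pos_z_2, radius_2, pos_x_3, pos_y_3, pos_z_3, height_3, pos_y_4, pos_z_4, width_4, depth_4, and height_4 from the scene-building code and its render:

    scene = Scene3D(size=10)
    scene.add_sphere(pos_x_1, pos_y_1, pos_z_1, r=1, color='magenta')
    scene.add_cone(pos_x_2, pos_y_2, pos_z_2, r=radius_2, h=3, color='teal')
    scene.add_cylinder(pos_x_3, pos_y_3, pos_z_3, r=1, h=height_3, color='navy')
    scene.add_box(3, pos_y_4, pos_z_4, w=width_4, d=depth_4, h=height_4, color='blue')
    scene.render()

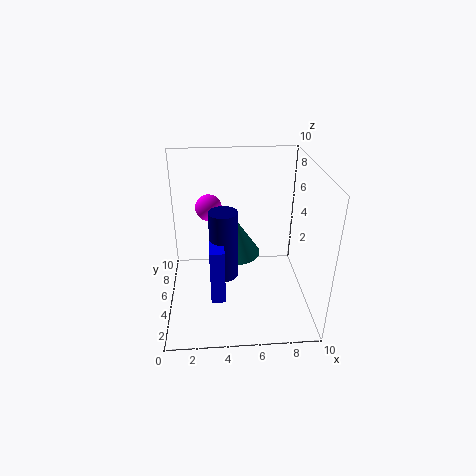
pos_x_1 = 3
pos_y_1 = 8
pos_z_1 = 6
pos_x_2 = 5
pos_y_2 = 8
pos_z_2 = 2
radius_2 = 2
pos_x_3 = 4
pos_y_3 = 5
pos_z_3 = 2
height_3 = 5
pos_y_4 = 3
pos_z_4 = 1
width_4 = 1
depth_4 = 3
height_4 = 4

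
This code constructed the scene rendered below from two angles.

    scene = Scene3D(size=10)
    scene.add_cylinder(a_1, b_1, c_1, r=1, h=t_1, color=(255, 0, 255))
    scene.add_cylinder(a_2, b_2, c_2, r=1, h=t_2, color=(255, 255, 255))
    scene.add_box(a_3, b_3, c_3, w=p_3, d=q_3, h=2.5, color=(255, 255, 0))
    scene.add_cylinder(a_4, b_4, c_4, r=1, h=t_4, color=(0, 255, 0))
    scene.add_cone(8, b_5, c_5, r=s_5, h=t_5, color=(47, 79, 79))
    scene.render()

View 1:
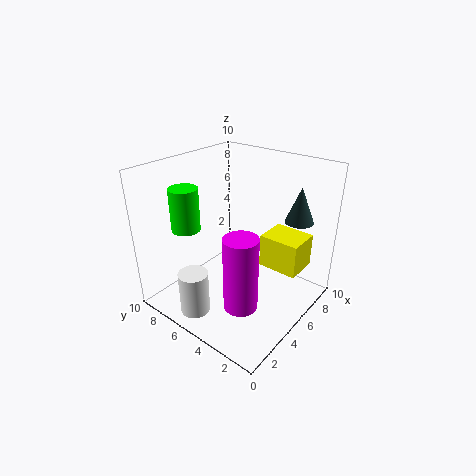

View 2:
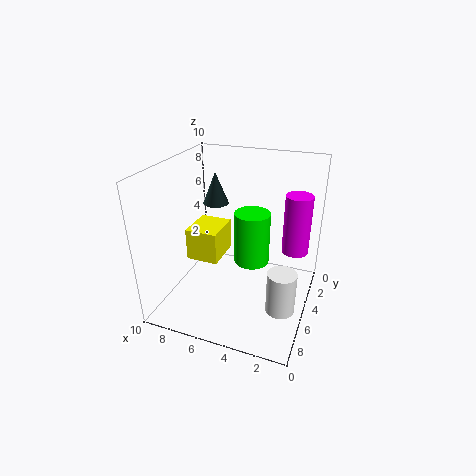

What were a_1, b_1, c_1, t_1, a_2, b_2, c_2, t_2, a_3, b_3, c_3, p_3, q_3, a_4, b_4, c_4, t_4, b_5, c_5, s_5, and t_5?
a_1 = 1.5; b_1 = 2; c_1 = 3; t_1 = 4.5; a_2 = 1.5; b_2 = 6; c_2 = 0.5; t_2 = 3; a_3 = 7; b_3 = 1.5; c_3 = 2; p_3 = 2.5; q_3 = 3; a_4 = 3; b_4 = 8; c_4 = 5.5; t_4 = 3; b_5 = 2; c_5 = 6; s_5 = 1; t_5 = 2.5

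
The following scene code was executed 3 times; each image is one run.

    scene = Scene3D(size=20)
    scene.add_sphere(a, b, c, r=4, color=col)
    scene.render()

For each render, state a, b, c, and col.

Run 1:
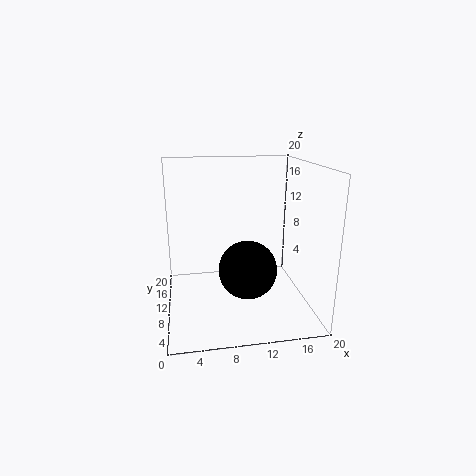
a = 11
b = 8
c = 6
col = 'black'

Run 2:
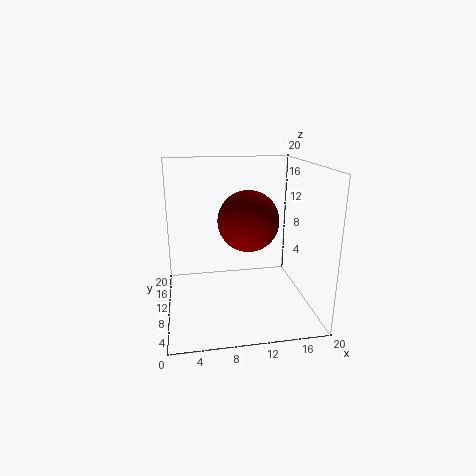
a = 11
b = 8
c = 13
col = 'maroon'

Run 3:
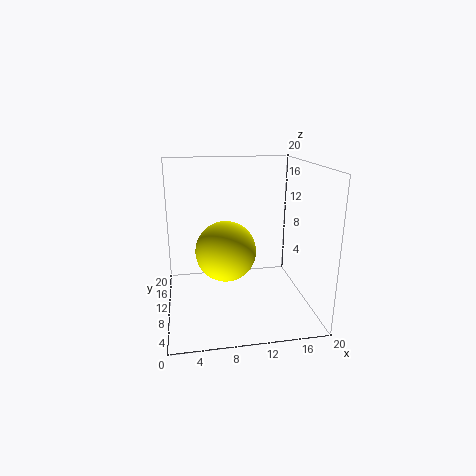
a = 8
b = 8
c = 9
col = 'yellow'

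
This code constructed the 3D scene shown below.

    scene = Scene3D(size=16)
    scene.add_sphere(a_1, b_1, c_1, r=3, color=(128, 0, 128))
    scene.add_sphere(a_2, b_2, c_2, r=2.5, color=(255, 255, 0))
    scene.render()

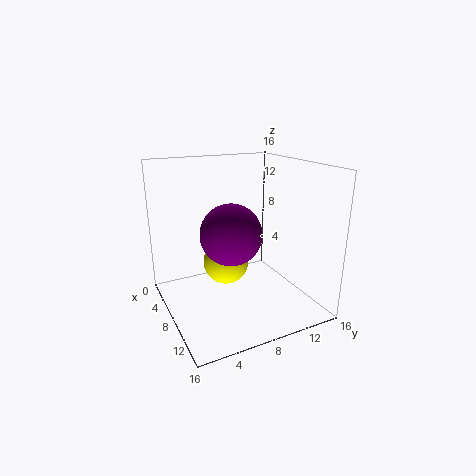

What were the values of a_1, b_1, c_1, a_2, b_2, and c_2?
a_1 = 11.5; b_1 = 5.5; c_1 = 10; a_2 = 8; b_2 = 6.5; c_2 = 5.5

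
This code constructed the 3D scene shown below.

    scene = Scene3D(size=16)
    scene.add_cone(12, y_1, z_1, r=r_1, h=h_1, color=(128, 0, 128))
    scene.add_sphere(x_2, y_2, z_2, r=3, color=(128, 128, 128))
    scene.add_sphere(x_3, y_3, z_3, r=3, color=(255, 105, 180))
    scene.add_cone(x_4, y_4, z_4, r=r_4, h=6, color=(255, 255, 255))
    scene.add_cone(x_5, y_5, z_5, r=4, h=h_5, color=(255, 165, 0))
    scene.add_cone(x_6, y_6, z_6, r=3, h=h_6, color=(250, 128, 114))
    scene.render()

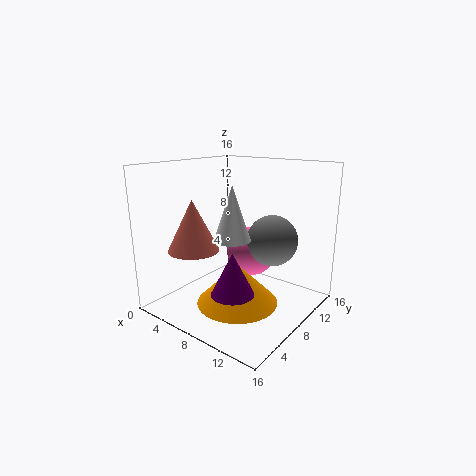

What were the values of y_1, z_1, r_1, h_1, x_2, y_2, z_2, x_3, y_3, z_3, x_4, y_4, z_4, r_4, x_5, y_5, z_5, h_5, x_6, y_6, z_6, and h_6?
y_1 = 2, z_1 = 5, r_1 = 2, h_1 = 4, x_2 = 10, y_2 = 12, z_2 = 7, x_3 = 7, y_3 = 12, z_3 = 5, x_4 = 8, y_4 = 7, z_4 = 8, r_4 = 2, x_5 = 11, y_5 = 4, z_5 = 3, h_5 = 4, x_6 = 3, y_6 = 6, z_6 = 6, h_6 = 6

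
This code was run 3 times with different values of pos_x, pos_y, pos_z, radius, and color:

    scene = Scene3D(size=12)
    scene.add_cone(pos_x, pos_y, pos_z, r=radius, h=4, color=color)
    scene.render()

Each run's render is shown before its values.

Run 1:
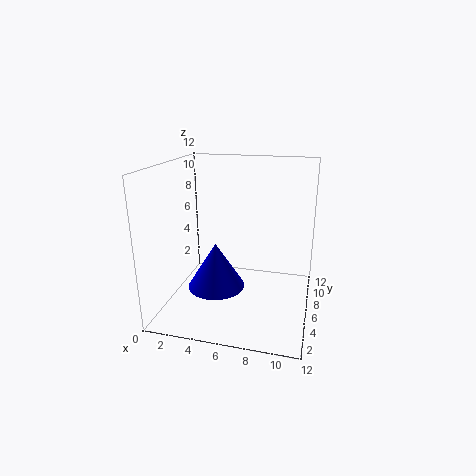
pos_x = 4; pos_y = 6; pos_z = 1.25; radius = 2.5; color = 'blue'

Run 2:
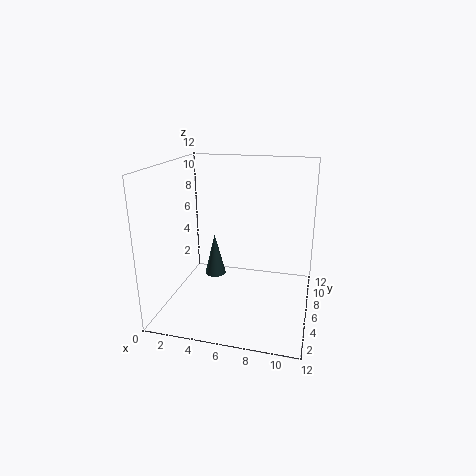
pos_x = 3; pos_y = 8.75; pos_z = 1; radius = 1; color = 'darkslategray'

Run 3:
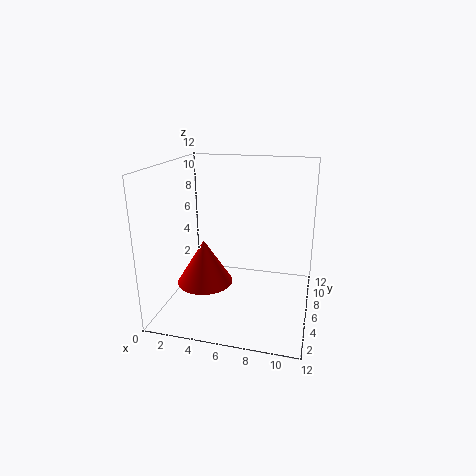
pos_x = 2.75; pos_y = 6.5; pos_z = 1.25; radius = 2.5; color = 'red'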